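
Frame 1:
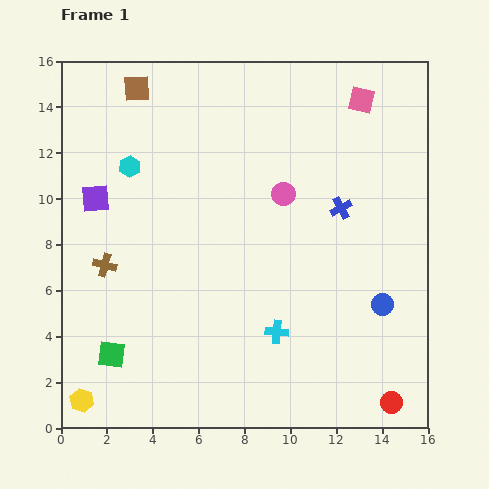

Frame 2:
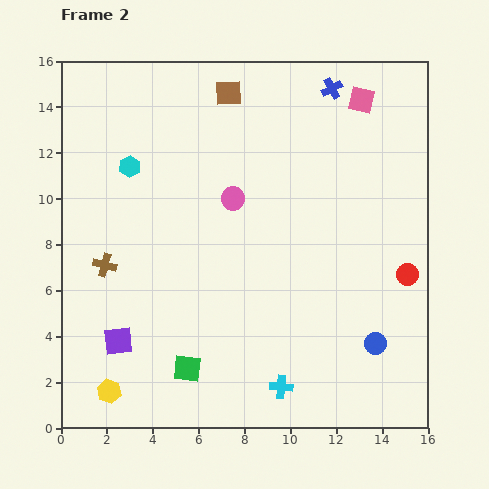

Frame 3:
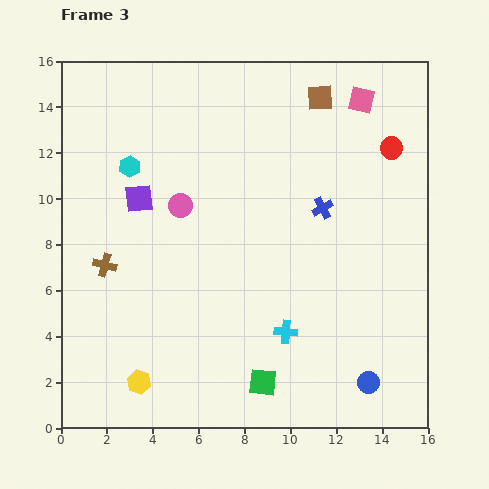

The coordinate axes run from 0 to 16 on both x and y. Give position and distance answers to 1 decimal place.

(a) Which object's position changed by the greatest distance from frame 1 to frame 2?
the purple square

(moved 6.3; next 5.6)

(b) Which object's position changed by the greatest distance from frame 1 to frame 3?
the red circle

(moved 11.1; next 8.0)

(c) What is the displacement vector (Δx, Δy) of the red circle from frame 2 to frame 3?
(-0.7, 5.5)

The red circle was at (15.1, 6.7) in frame 2 and (14.4, 12.2) in frame 3.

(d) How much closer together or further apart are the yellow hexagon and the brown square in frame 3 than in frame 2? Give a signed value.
+0.7

Distance in frame 2: 14.0. Distance in frame 3: 14.7.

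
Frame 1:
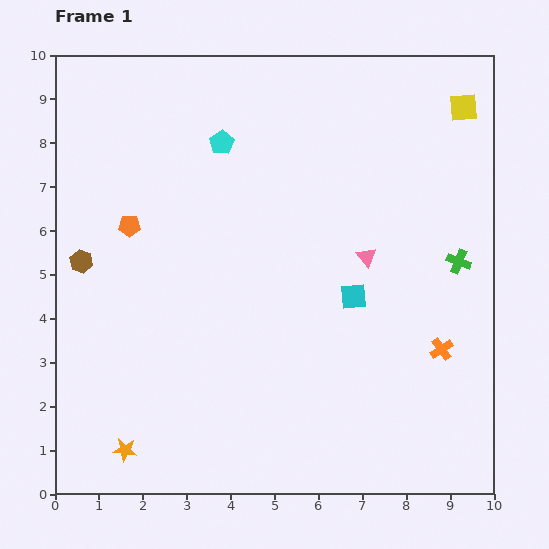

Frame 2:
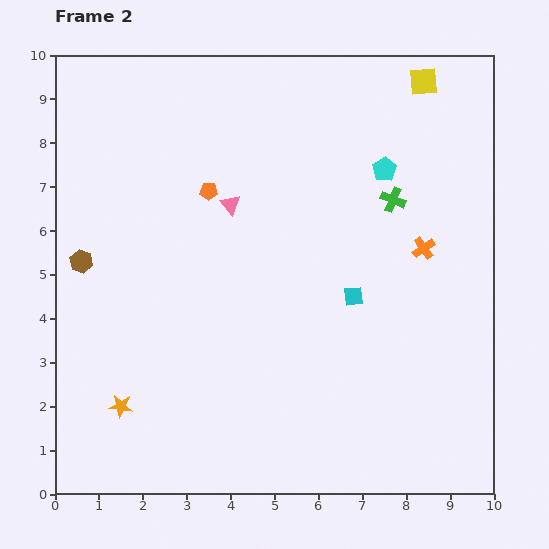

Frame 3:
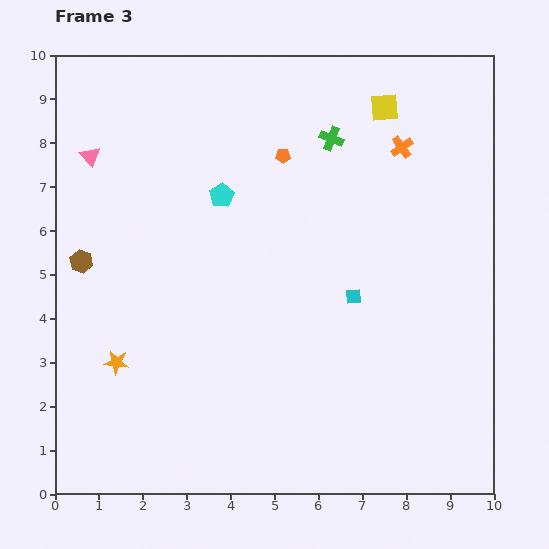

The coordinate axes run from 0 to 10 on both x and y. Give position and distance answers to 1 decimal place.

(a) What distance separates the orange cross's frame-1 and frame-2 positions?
2.3

The orange cross moved from (8.8, 3.3) to (8.4, 5.6), a distance of √(0.4² + 2.3²) ≈ 2.3.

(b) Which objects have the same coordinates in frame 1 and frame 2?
the cyan square, the brown hexagon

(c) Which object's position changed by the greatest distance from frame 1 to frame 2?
the cyan pentagon

(moved 3.7; next 3.3)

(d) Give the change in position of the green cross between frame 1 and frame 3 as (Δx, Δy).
(-2.9, 2.8)

The green cross was at (9.2, 5.3) in frame 1 and (6.3, 8.1) in frame 3.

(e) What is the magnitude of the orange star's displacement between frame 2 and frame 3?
1.0

The orange star moved from (1.5, 2.0) to (1.4, 3.0), a distance of √(0.1² + 1.0²) ≈ 1.0.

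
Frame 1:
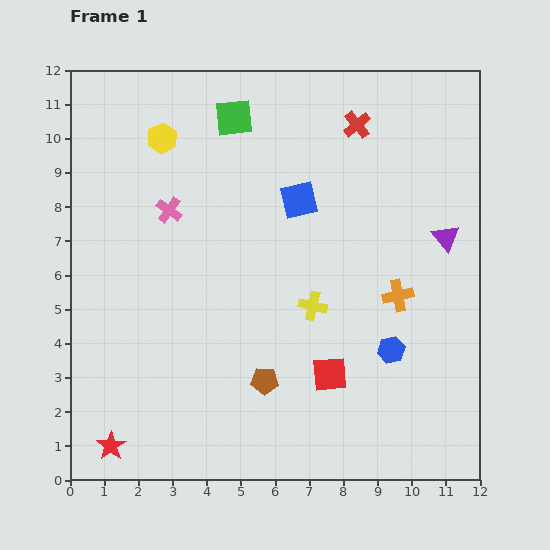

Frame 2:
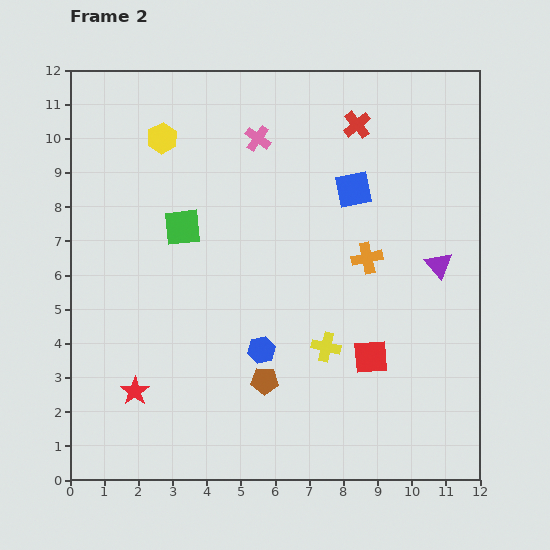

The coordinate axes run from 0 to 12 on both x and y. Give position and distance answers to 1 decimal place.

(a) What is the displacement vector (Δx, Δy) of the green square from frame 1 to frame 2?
(-1.5, -3.2)

The green square was at (4.8, 10.6) in frame 1 and (3.3, 7.4) in frame 2.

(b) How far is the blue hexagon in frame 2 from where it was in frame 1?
3.8

The blue hexagon moved from (9.4, 3.8) to (5.6, 3.8), a distance of √(3.8² + 0.0²) ≈ 3.8.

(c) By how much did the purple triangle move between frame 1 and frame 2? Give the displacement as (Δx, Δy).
(-0.2, -0.8)

The purple triangle was at (11.0, 7.1) in frame 1 and (10.8, 6.3) in frame 2.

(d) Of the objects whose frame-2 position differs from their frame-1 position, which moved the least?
the purple triangle

(moved 0.8)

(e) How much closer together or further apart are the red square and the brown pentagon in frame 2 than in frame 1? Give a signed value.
+1.3

Distance in frame 1: 1.9. Distance in frame 2: 3.2.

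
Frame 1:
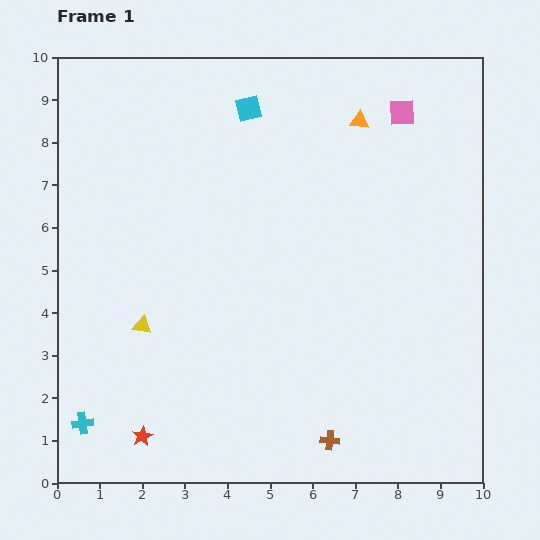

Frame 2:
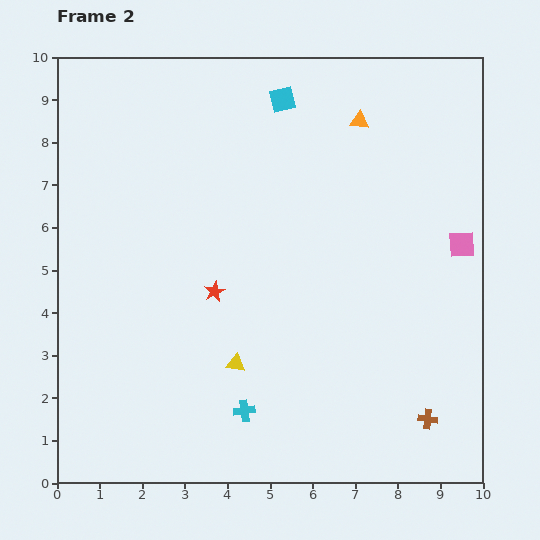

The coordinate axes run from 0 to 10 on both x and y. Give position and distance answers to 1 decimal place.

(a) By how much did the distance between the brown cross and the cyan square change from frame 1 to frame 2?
+0.2

Distance in frame 1: 8.0. Distance in frame 2: 8.2.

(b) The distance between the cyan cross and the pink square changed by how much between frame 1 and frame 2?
-4.1

Distance in frame 1: 10.5. Distance in frame 2: 6.4.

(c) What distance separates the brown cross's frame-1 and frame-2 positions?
2.4

The brown cross moved from (6.4, 1.0) to (8.7, 1.5), a distance of √(2.3² + 0.5²) ≈ 2.4.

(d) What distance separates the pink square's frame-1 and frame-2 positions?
3.4

The pink square moved from (8.1, 8.7) to (9.5, 5.6), a distance of √(1.4² + 3.1²) ≈ 3.4.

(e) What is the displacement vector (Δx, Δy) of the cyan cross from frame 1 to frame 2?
(3.8, 0.3)

The cyan cross was at (0.6, 1.4) in frame 1 and (4.4, 1.7) in frame 2.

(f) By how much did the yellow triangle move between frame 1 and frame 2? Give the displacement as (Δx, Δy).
(2.2, -0.9)

The yellow triangle was at (2.0, 3.7) in frame 1 and (4.2, 2.8) in frame 2.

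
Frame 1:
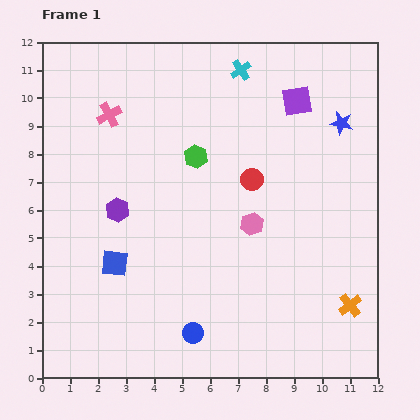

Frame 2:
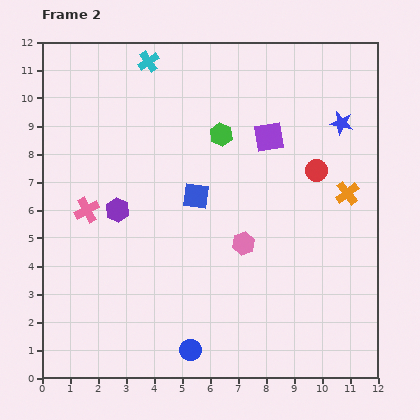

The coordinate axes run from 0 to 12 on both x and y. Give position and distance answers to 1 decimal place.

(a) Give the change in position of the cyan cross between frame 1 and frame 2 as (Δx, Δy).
(-3.3, 0.3)

The cyan cross was at (7.1, 11.0) in frame 1 and (3.8, 11.3) in frame 2.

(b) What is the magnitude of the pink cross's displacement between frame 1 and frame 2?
3.5

The pink cross moved from (2.4, 9.4) to (1.6, 6.0), a distance of √(0.8² + 3.4²) ≈ 3.5.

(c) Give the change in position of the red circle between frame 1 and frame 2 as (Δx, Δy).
(2.3, 0.3)

The red circle was at (7.5, 7.1) in frame 1 and (9.8, 7.4) in frame 2.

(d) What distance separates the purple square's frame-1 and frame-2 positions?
1.6

The purple square moved from (9.1, 9.9) to (8.1, 8.6), a distance of √(1.0² + 1.3²) ≈ 1.6.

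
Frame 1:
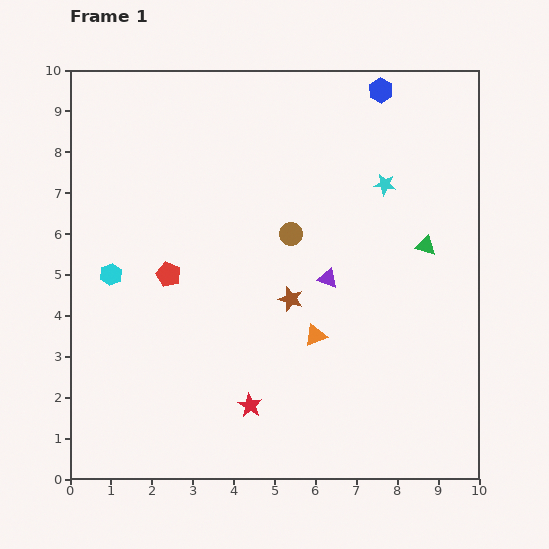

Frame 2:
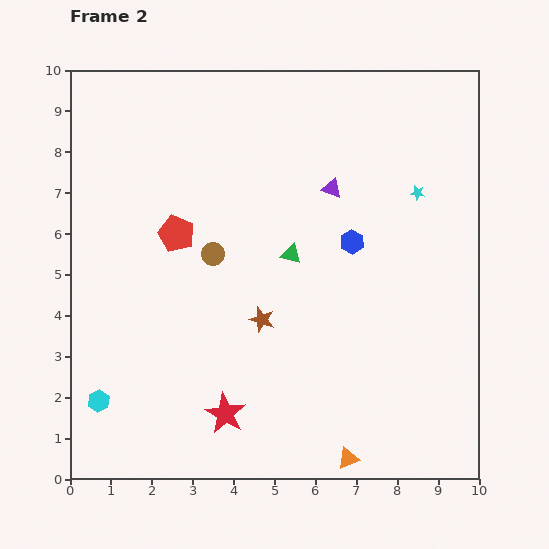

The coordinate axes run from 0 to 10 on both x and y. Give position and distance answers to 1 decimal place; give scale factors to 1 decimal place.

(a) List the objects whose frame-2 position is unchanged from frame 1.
none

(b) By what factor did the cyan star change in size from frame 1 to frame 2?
0.7×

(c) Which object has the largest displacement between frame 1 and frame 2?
the blue hexagon

(moved 3.8; next 3.3)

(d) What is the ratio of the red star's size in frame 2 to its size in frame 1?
1.7×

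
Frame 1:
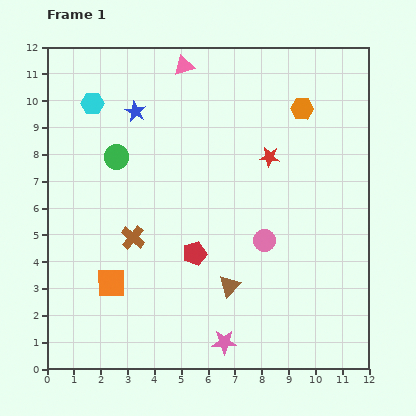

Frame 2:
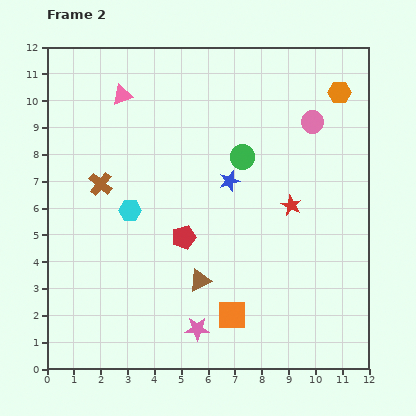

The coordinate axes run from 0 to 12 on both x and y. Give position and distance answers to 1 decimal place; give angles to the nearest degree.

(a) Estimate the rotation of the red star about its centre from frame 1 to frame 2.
20° clockwise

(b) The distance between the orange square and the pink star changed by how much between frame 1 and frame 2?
-3.3

Distance in frame 1: 4.7. Distance in frame 2: 1.4.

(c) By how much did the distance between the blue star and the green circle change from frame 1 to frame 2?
-0.8

Distance in frame 1: 1.8. Distance in frame 2: 1.0.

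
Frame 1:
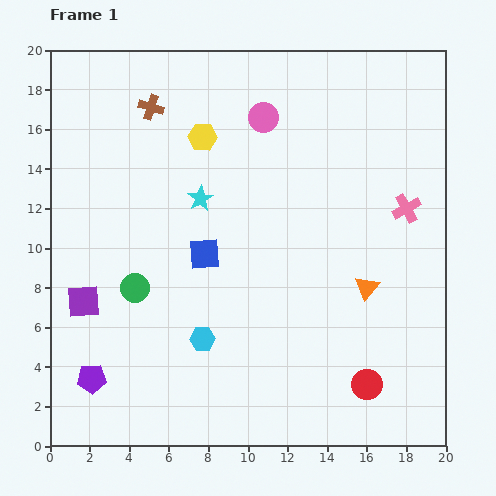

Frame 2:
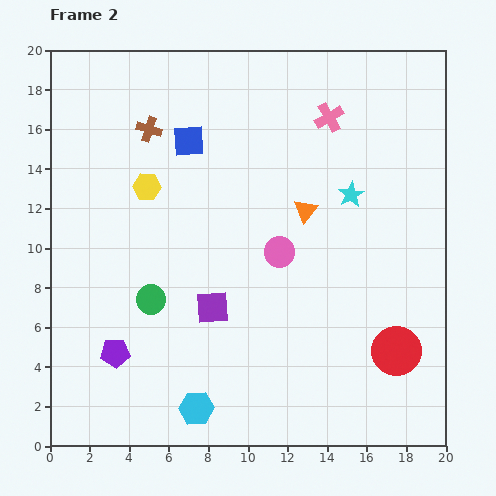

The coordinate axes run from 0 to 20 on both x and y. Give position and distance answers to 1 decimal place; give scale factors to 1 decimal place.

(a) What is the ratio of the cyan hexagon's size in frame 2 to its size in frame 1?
1.3×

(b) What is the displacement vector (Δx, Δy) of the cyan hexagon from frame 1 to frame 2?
(-0.3, -3.5)

The cyan hexagon was at (7.7, 5.4) in frame 1 and (7.4, 1.9) in frame 2.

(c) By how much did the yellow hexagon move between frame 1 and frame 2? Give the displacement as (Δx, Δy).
(-2.8, -2.5)

The yellow hexagon was at (7.7, 15.6) in frame 1 and (4.9, 13.1) in frame 2.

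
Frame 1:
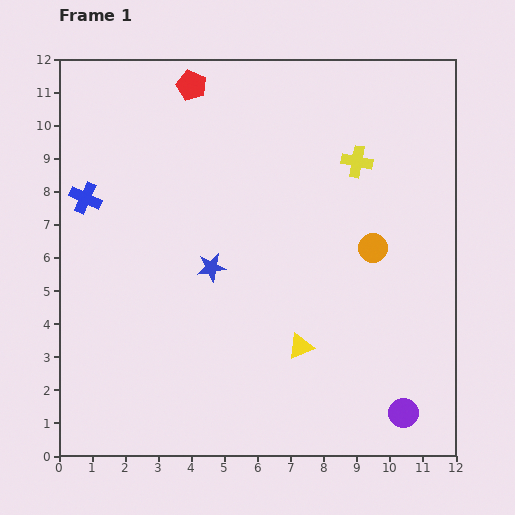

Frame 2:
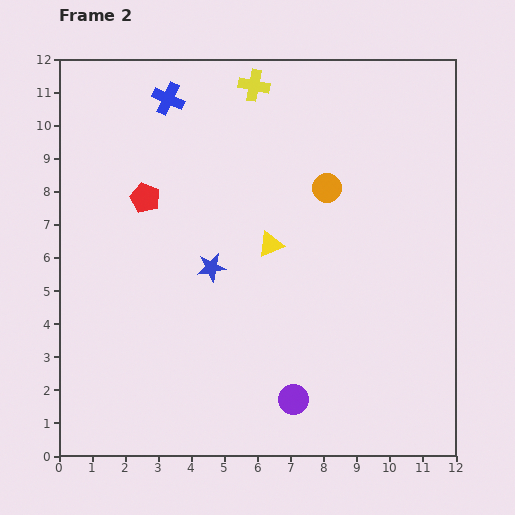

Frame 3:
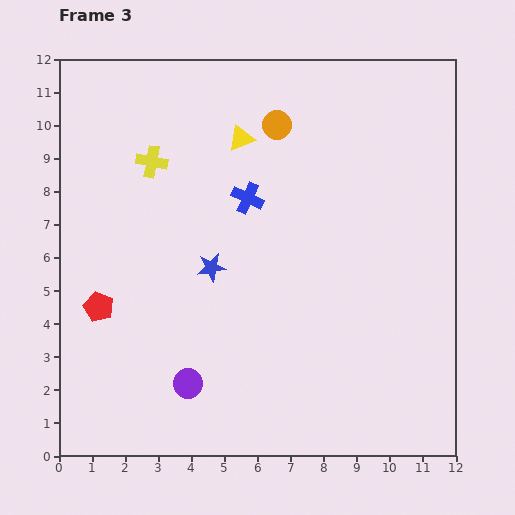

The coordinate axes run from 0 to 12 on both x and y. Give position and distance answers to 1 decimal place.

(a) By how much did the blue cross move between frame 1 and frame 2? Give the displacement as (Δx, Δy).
(2.5, 3.0)

The blue cross was at (0.8, 7.8) in frame 1 and (3.3, 10.8) in frame 2.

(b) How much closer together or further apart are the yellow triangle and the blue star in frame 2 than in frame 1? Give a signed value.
-1.7

Distance in frame 1: 3.6. Distance in frame 2: 1.9.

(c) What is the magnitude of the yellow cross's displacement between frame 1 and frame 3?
6.2

The yellow cross moved from (9.0, 8.9) to (2.8, 8.9), a distance of √(6.2² + 0.0²) ≈ 6.2.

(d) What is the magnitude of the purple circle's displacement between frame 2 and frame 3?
3.2

The purple circle moved from (7.1, 1.7) to (3.9, 2.2), a distance of √(3.2² + 0.5²) ≈ 3.2.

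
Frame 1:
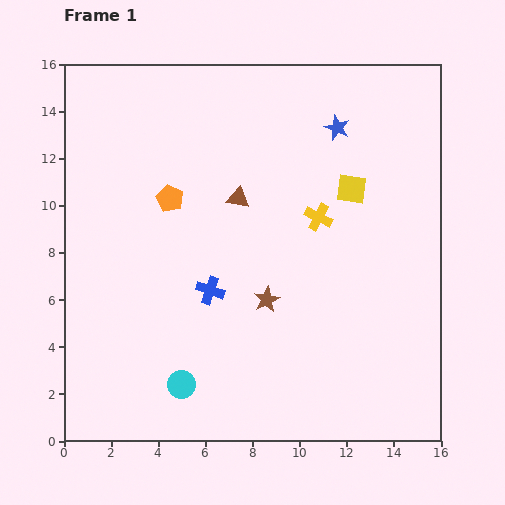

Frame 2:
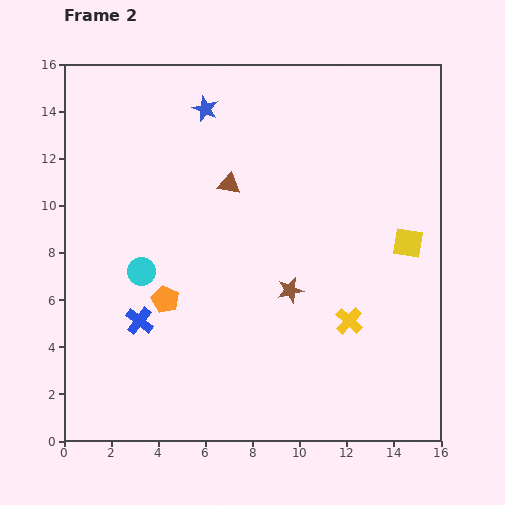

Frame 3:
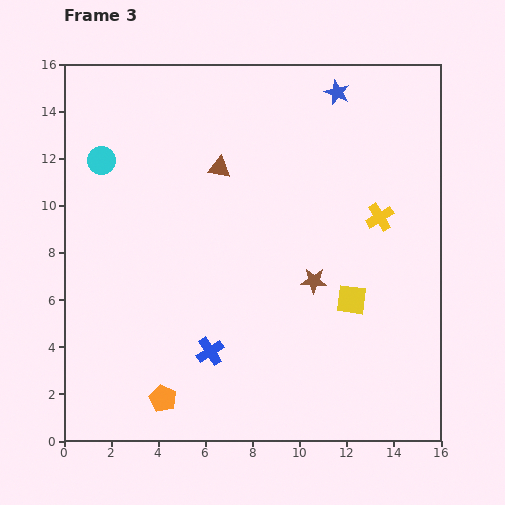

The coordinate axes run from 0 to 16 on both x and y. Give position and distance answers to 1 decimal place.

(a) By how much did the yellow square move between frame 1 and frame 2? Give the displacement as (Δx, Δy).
(2.4, -2.3)

The yellow square was at (12.2, 10.7) in frame 1 and (14.6, 8.4) in frame 2.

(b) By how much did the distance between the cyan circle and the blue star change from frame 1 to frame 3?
-2.3

Distance in frame 1: 12.7. Distance in frame 3: 10.4.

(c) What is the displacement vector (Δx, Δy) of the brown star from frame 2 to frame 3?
(1.0, 0.4)

The brown star was at (9.6, 6.4) in frame 2 and (10.6, 6.8) in frame 3.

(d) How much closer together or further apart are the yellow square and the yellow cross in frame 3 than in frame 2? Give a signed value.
-0.4

Distance in frame 2: 4.1. Distance in frame 3: 3.7.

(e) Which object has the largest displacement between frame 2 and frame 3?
the blue star

(moved 5.6; next 5.0)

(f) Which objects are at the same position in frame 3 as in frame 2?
none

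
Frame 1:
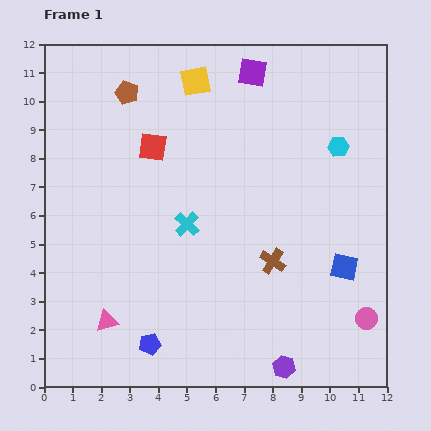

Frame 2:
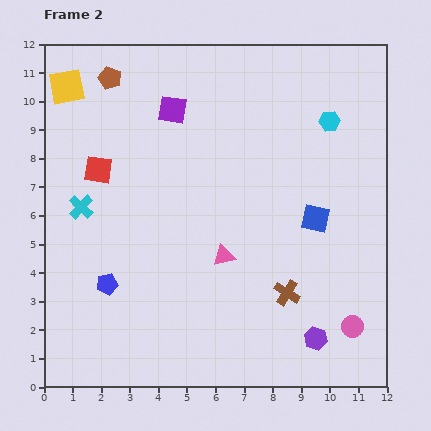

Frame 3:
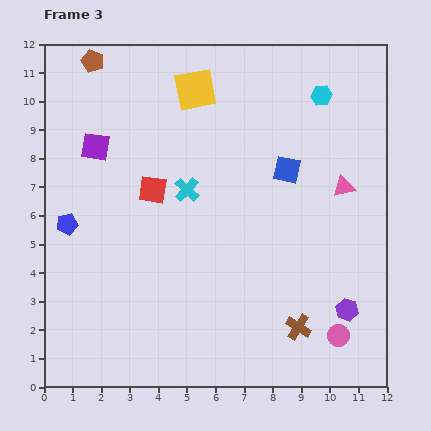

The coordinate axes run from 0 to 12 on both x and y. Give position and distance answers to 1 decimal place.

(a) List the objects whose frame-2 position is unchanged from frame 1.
none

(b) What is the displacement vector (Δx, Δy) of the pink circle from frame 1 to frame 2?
(-0.5, -0.3)

The pink circle was at (11.3, 2.4) in frame 1 and (10.8, 2.1) in frame 2.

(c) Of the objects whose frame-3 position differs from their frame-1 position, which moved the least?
the yellow square

(moved 0.3)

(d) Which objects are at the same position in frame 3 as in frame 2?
none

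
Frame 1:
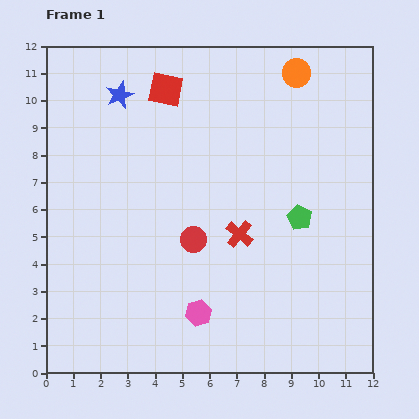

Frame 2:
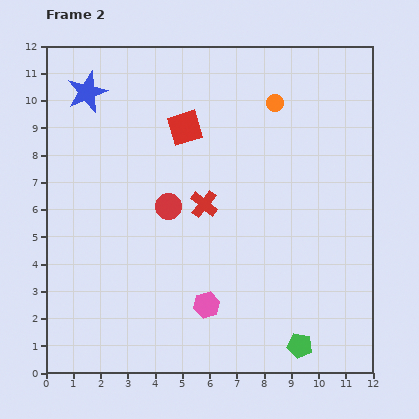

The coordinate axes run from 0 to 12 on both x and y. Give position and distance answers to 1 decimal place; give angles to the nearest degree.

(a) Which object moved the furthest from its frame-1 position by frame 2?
the green pentagon

(moved 4.7; next 1.7)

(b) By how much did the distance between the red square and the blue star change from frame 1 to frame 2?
+2.1

Distance in frame 1: 1.7. Distance in frame 2: 3.8.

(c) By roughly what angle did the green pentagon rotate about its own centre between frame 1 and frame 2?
18° counter-clockwise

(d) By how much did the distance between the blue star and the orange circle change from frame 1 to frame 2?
+0.4

Distance in frame 1: 6.5. Distance in frame 2: 6.9.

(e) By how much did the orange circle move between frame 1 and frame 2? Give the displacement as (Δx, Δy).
(-0.8, -1.1)

The orange circle was at (9.2, 11.0) in frame 1 and (8.4, 9.9) in frame 2.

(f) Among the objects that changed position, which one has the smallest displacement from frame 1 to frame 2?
the pink hexagon

(moved 0.4)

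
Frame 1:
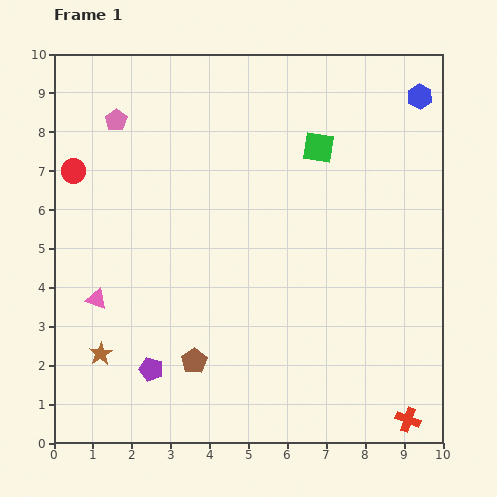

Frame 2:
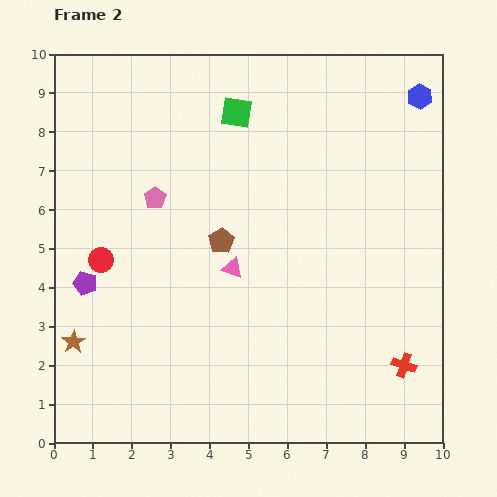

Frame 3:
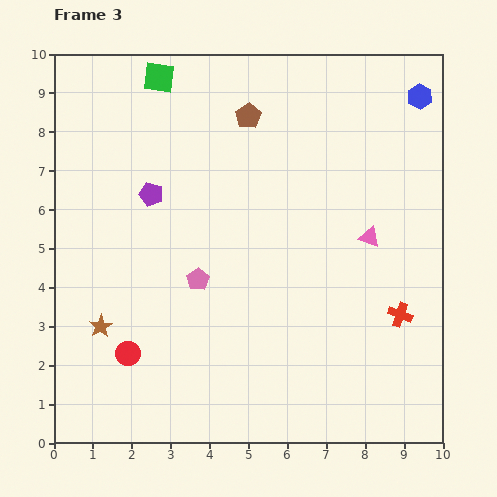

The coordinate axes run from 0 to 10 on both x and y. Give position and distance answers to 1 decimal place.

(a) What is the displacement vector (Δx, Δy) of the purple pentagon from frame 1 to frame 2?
(-1.7, 2.2)

The purple pentagon was at (2.5, 1.9) in frame 1 and (0.8, 4.1) in frame 2.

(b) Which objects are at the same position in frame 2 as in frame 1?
the blue hexagon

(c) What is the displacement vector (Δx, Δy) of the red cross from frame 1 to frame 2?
(-0.1, 1.4)

The red cross was at (9.1, 0.6) in frame 1 and (9.0, 2.0) in frame 2.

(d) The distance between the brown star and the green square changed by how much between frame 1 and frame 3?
-1.1

Distance in frame 1: 7.7. Distance in frame 3: 6.6.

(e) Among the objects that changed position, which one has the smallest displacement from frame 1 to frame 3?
the brown star

(moved 0.7)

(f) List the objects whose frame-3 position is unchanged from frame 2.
the blue hexagon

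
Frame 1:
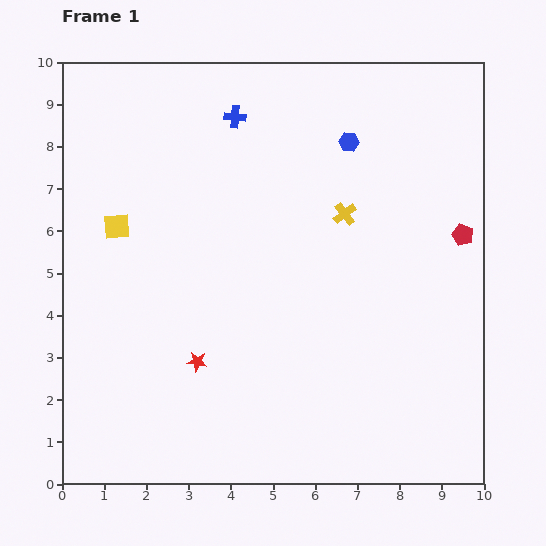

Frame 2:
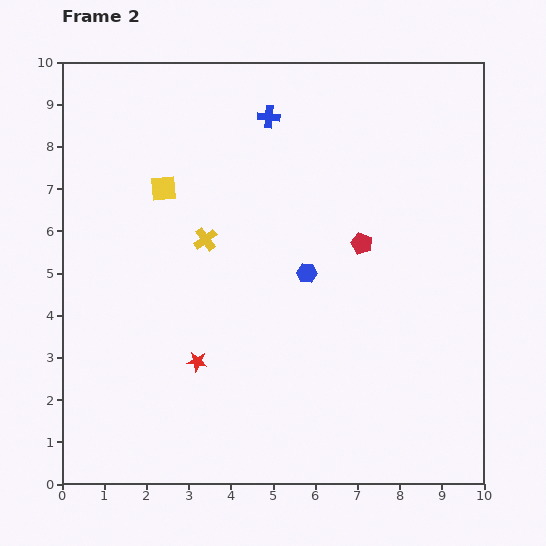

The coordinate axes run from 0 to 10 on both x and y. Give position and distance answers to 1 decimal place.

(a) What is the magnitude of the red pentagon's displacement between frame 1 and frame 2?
2.4

The red pentagon moved from (9.5, 5.9) to (7.1, 5.7), a distance of √(2.4² + 0.2²) ≈ 2.4.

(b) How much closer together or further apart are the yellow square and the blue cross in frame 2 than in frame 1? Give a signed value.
-0.8

Distance in frame 1: 3.8. Distance in frame 2: 3.0.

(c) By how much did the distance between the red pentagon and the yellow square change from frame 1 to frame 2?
-3.3

Distance in frame 1: 8.2. Distance in frame 2: 4.9.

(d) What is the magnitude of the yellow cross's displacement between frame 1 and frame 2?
3.4

The yellow cross moved from (6.7, 6.4) to (3.4, 5.8), a distance of √(3.3² + 0.6²) ≈ 3.4.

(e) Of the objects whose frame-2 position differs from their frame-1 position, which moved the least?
the blue cross

(moved 0.8)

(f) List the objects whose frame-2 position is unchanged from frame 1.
the red star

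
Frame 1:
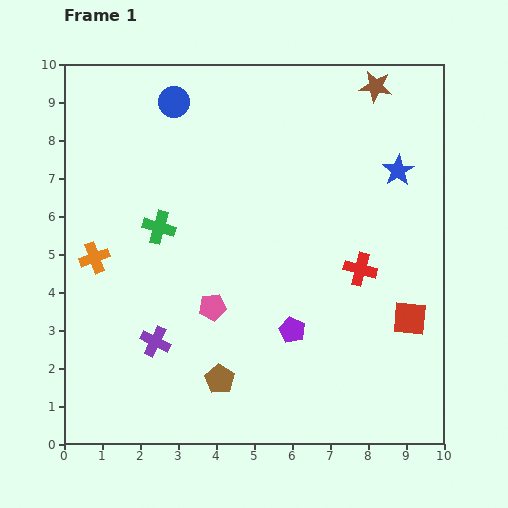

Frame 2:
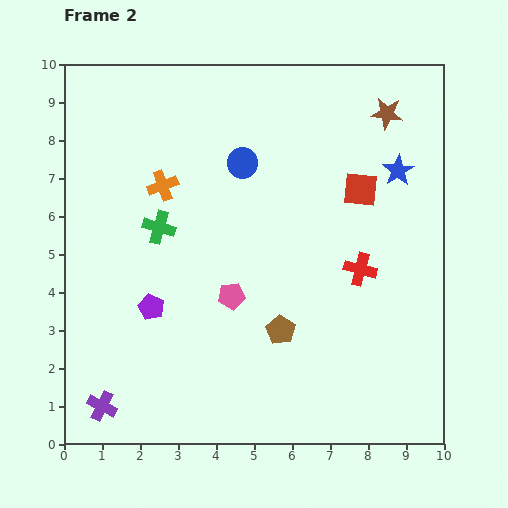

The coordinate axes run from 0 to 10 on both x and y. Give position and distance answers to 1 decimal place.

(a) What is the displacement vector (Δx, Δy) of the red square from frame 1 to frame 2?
(-1.3, 3.4)

The red square was at (9.1, 3.3) in frame 1 and (7.8, 6.7) in frame 2.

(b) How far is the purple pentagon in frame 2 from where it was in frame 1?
3.7

The purple pentagon moved from (6.0, 3.0) to (2.3, 3.6), a distance of √(3.7² + 0.6²) ≈ 3.7.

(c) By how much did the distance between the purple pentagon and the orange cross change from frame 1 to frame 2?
-2.3

Distance in frame 1: 5.5. Distance in frame 2: 3.2.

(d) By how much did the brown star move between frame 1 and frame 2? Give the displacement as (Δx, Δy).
(0.3, -0.7)

The brown star was at (8.2, 9.4) in frame 1 and (8.5, 8.7) in frame 2.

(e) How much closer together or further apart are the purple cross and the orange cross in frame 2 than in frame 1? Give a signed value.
+3.3

Distance in frame 1: 2.7. Distance in frame 2: 6.0.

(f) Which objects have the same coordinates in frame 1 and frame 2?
the green cross, the red cross, the blue star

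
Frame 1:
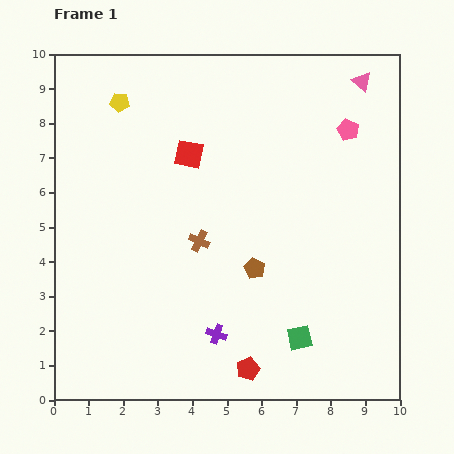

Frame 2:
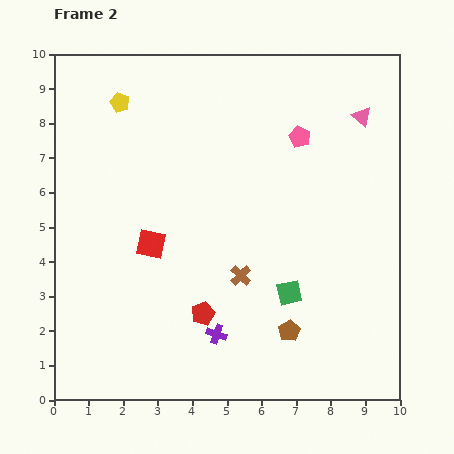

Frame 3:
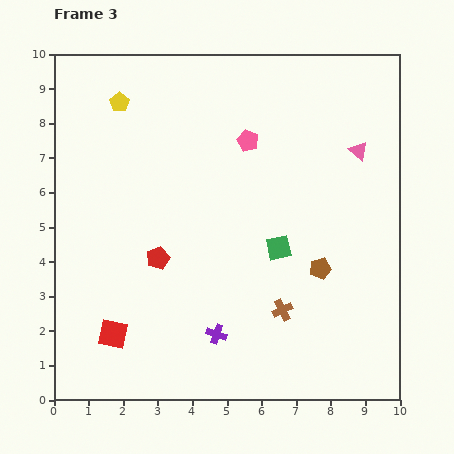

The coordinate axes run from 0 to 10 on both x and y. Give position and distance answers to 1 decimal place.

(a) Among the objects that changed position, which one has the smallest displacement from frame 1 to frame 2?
the pink triangle

(moved 1.0)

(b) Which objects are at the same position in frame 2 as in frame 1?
the purple cross, the yellow pentagon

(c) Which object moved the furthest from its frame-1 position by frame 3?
the red square

(moved 5.6; next 4.1)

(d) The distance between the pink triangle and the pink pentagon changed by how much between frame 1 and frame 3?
+1.7

Distance in frame 1: 1.5. Distance in frame 3: 3.2.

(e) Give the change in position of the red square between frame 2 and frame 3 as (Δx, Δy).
(-1.1, -2.6)

The red square was at (2.8, 4.5) in frame 2 and (1.7, 1.9) in frame 3.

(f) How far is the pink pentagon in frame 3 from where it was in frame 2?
1.5

The pink pentagon moved from (7.1, 7.6) to (5.6, 7.5), a distance of √(1.5² + 0.1²) ≈ 1.5.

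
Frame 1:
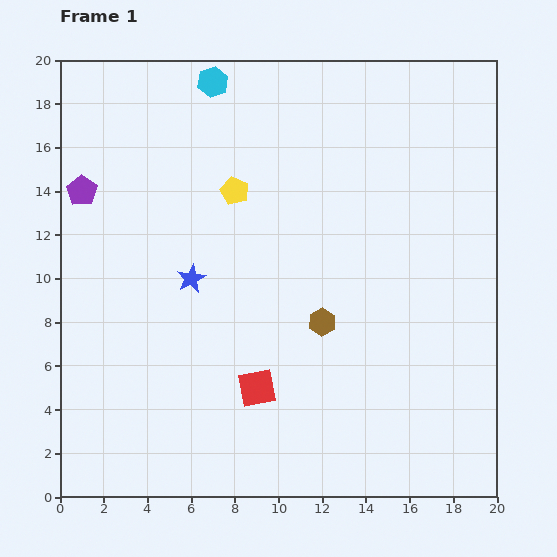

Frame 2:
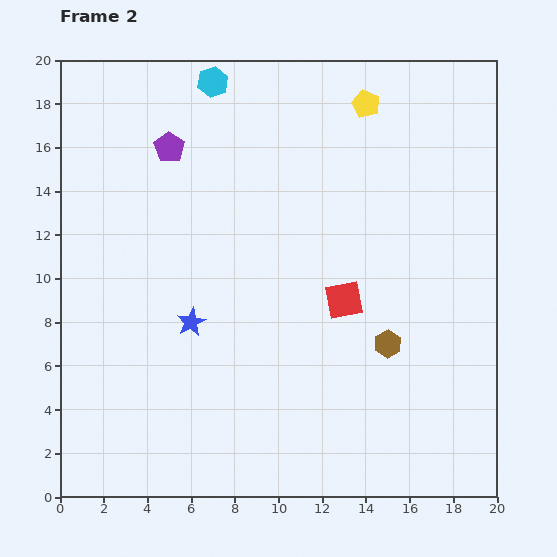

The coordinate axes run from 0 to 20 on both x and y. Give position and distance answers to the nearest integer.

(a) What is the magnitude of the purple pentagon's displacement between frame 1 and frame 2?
4

The purple pentagon moved from (1, 14) to (5, 16), a distance of √(4² + 2²) ≈ 4.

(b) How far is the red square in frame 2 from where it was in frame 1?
6

The red square moved from (9, 5) to (13, 9), a distance of √(4² + 4²) ≈ 6.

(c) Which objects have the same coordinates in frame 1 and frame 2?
the cyan hexagon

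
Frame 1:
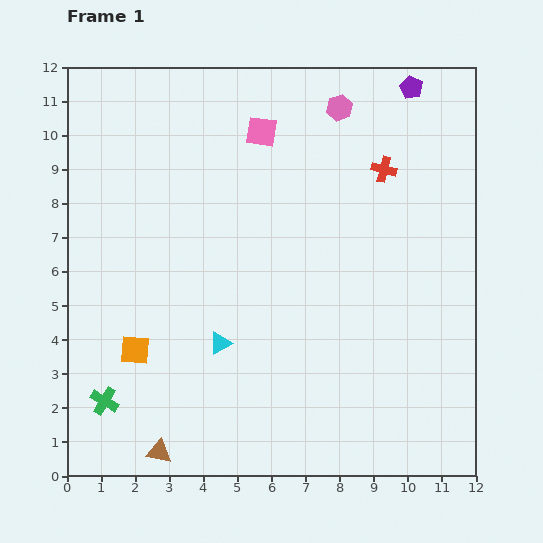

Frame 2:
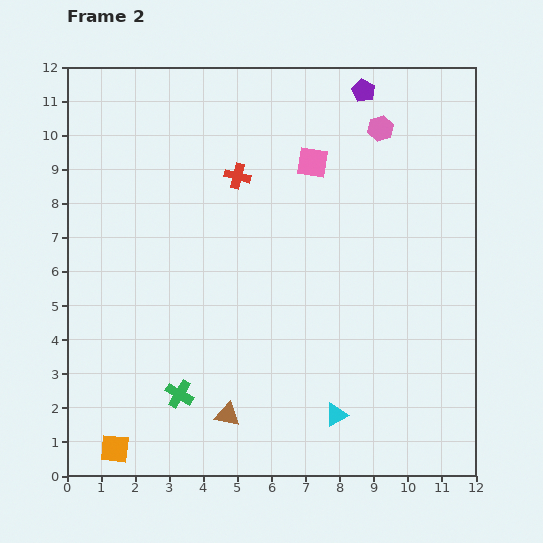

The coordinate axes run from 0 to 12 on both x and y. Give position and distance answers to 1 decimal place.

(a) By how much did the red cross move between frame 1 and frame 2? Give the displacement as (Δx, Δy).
(-4.3, -0.2)

The red cross was at (9.3, 9.0) in frame 1 and (5.0, 8.8) in frame 2.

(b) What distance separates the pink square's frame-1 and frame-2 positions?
1.7

The pink square moved from (5.7, 10.1) to (7.2, 9.2), a distance of √(1.5² + 0.9²) ≈ 1.7.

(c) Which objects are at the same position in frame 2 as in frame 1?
none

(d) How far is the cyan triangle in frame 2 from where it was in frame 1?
4.0

The cyan triangle moved from (4.5, 3.9) to (7.9, 1.8), a distance of √(3.4² + 2.1²) ≈ 4.0.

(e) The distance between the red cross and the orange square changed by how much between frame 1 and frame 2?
-0.2

Distance in frame 1: 9.0. Distance in frame 2: 8.8.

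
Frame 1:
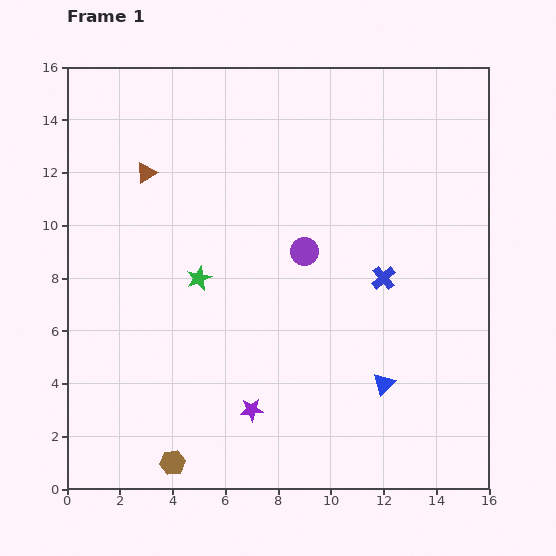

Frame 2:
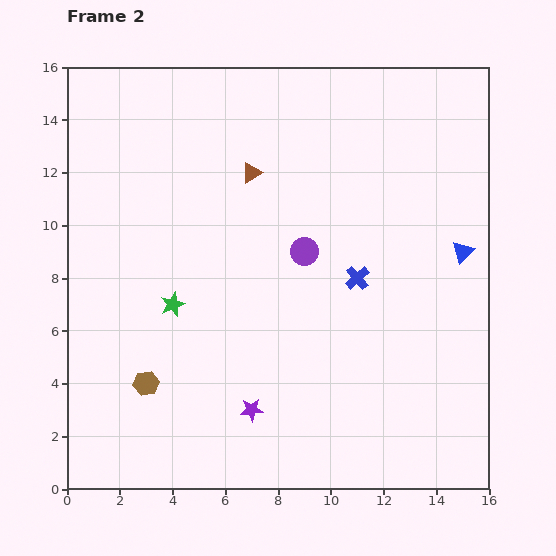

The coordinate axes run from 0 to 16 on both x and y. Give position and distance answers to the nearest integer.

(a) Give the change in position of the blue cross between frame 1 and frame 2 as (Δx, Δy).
(-1, 0)

The blue cross was at (12, 8) in frame 1 and (11, 8) in frame 2.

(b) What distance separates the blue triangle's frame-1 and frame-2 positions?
6

The blue triangle moved from (12, 4) to (15, 9), a distance of √(3² + 5²) ≈ 6.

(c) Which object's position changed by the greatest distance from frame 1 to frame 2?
the blue triangle

(moved 6; next 4)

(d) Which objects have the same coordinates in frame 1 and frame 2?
the purple circle, the purple star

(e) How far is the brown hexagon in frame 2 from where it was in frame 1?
3

The brown hexagon moved from (4, 1) to (3, 4), a distance of √(1² + 3²) ≈ 3.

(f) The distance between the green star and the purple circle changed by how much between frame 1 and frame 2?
+1

Distance in frame 1: 4. Distance in frame 2: 5.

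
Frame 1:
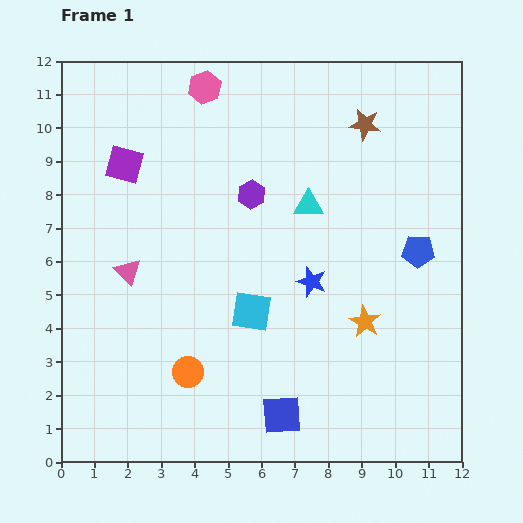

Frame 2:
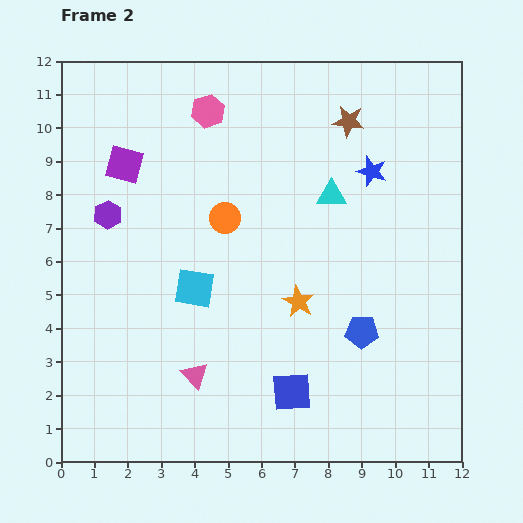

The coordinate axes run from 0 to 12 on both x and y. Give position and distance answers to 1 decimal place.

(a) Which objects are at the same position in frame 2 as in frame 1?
the purple square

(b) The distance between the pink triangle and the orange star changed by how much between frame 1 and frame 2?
-3.5

Distance in frame 1: 7.3. Distance in frame 2: 3.8.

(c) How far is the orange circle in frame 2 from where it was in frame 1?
4.7

The orange circle moved from (3.8, 2.7) to (4.9, 7.3), a distance of √(1.1² + 4.6²) ≈ 4.7.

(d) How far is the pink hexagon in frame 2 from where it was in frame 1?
0.7

The pink hexagon moved from (4.3, 11.2) to (4.4, 10.5), a distance of √(0.1² + 0.7²) ≈ 0.7.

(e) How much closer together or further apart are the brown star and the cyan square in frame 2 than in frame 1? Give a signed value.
+0.2

Distance in frame 1: 6.6. Distance in frame 2: 6.8.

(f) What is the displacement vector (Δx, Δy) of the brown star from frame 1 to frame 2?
(-0.5, 0.1)

The brown star was at (9.1, 10.1) in frame 1 and (8.6, 10.2) in frame 2.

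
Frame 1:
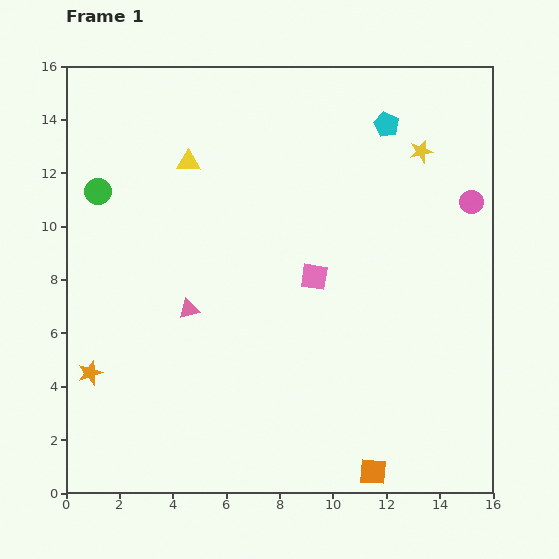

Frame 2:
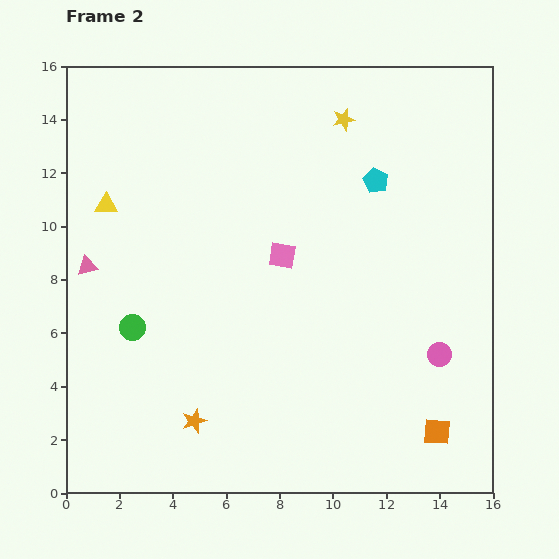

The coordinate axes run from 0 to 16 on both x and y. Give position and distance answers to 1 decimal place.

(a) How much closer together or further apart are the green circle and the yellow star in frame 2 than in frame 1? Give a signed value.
-1.1

Distance in frame 1: 12.2. Distance in frame 2: 11.1.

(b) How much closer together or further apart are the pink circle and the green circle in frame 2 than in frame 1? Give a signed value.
-2.5

Distance in frame 1: 14.0. Distance in frame 2: 11.5.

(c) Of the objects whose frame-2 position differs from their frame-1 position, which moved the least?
the pink square

(moved 1.4)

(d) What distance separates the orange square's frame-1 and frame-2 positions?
2.8

The orange square moved from (11.5, 0.8) to (13.9, 2.3), a distance of √(2.4² + 1.5²) ≈ 2.8.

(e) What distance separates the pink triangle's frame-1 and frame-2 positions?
4.1

The pink triangle moved from (4.6, 6.9) to (0.8, 8.5), a distance of √(3.8² + 1.6²) ≈ 4.1.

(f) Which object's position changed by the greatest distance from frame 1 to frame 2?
the pink circle

(moved 5.8; next 5.3)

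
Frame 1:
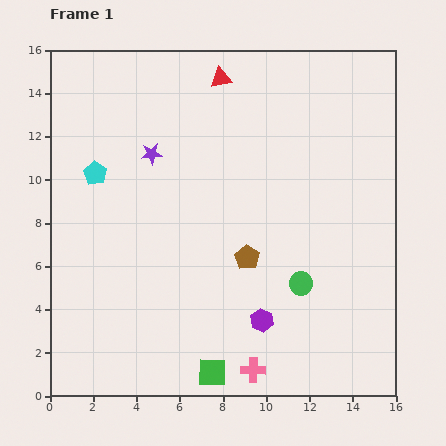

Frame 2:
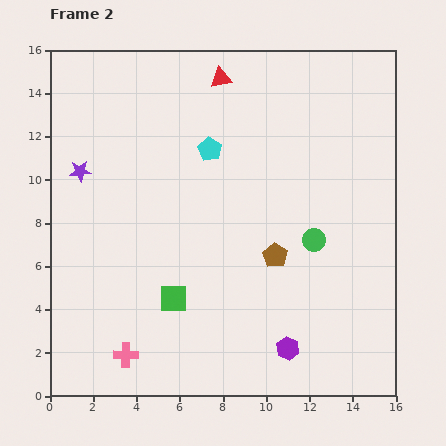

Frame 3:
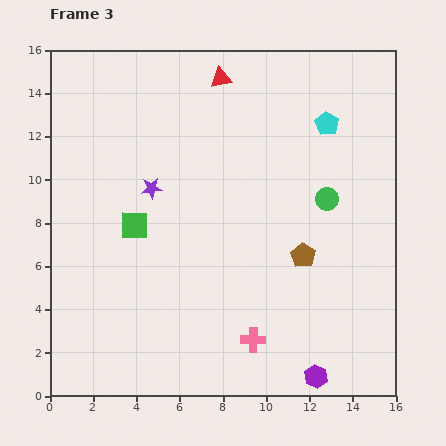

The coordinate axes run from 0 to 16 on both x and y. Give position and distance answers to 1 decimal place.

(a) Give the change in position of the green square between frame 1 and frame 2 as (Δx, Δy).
(-1.8, 3.4)

The green square was at (7.5, 1.1) in frame 1 and (5.7, 4.5) in frame 2.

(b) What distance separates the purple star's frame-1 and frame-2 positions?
3.4

The purple star moved from (4.7, 11.2) to (1.4, 10.4), a distance of √(3.3² + 0.8²) ≈ 3.4.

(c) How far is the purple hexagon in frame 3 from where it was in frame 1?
3.6

The purple hexagon moved from (9.8, 3.5) to (12.3, 0.9), a distance of √(2.5² + 2.6²) ≈ 3.6.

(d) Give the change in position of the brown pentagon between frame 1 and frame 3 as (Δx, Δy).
(2.6, 0.1)

The brown pentagon was at (9.1, 6.4) in frame 1 and (11.7, 6.5) in frame 3.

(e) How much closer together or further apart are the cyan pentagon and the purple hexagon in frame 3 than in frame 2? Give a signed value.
+1.8

Distance in frame 2: 9.9. Distance in frame 3: 11.7.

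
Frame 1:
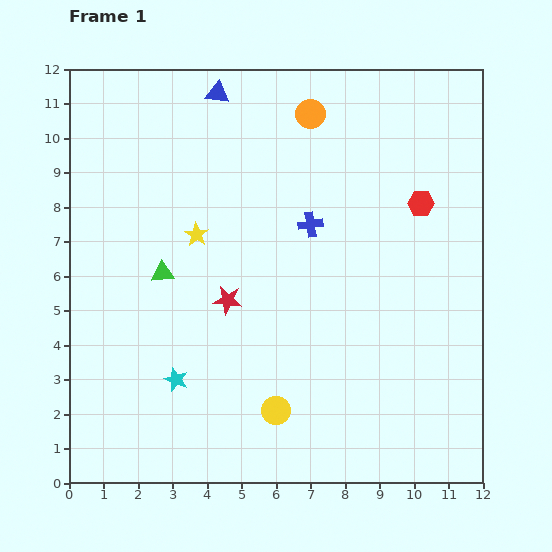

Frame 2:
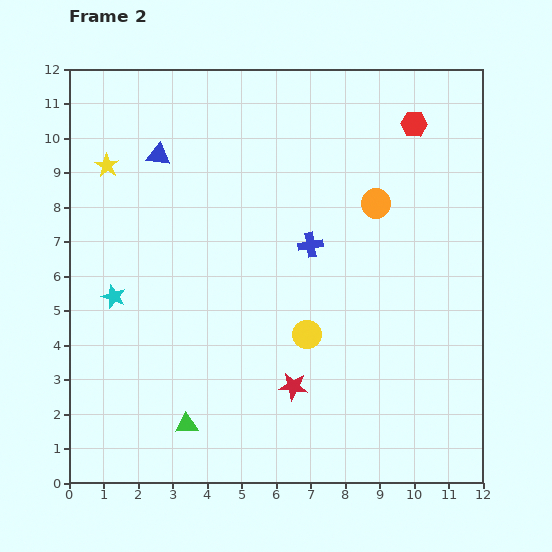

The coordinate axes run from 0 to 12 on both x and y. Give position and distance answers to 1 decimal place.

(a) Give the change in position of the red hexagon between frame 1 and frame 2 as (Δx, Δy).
(-0.2, 2.3)

The red hexagon was at (10.2, 8.1) in frame 1 and (10.0, 10.4) in frame 2.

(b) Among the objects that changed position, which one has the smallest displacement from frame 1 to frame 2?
the blue cross

(moved 0.6)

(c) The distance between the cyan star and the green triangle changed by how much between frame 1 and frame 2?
+1.2

Distance in frame 1: 3.1. Distance in frame 2: 4.3.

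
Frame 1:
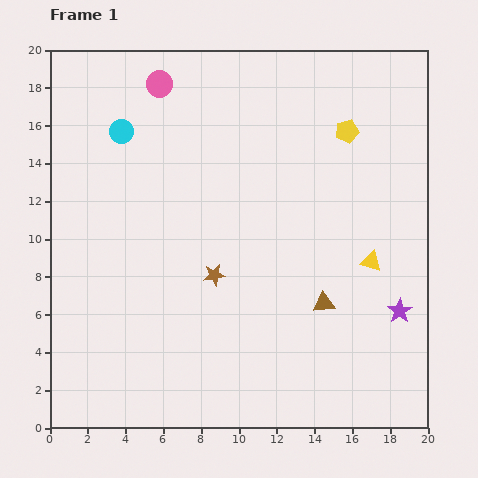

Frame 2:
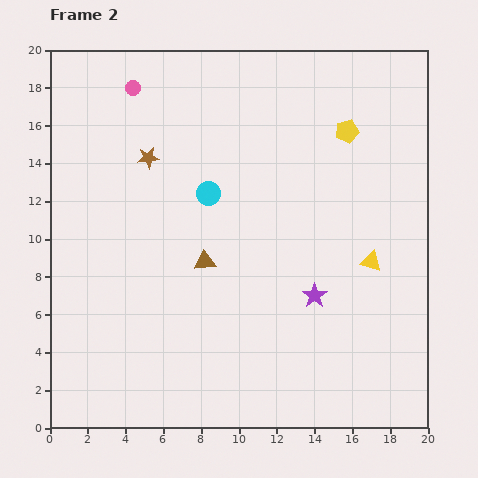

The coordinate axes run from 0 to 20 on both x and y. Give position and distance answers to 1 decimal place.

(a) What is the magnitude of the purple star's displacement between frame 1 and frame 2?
4.6

The purple star moved from (18.5, 6.2) to (14.0, 7.0), a distance of √(4.5² + 0.8²) ≈ 4.6.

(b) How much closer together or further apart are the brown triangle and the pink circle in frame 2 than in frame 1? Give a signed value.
-4.5

Distance in frame 1: 14.5. Distance in frame 2: 10.0.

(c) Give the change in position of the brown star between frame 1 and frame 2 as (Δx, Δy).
(-3.5, 6.2)

The brown star was at (8.7, 8.1) in frame 1 and (5.2, 14.3) in frame 2.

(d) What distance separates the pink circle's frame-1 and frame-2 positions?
1.4

The pink circle moved from (5.8, 18.2) to (4.4, 18.0), a distance of √(1.4² + 0.2²) ≈ 1.4.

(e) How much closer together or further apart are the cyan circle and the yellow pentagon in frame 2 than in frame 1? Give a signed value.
-3.9

Distance in frame 1: 11.9. Distance in frame 2: 8.0.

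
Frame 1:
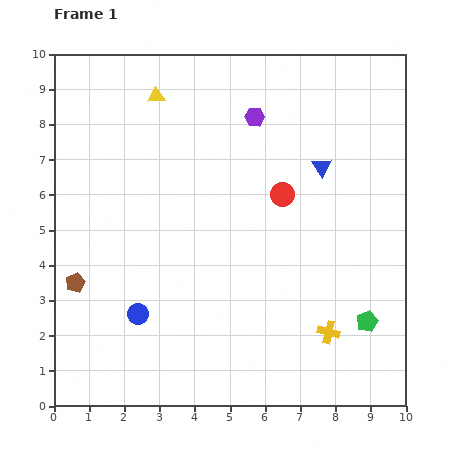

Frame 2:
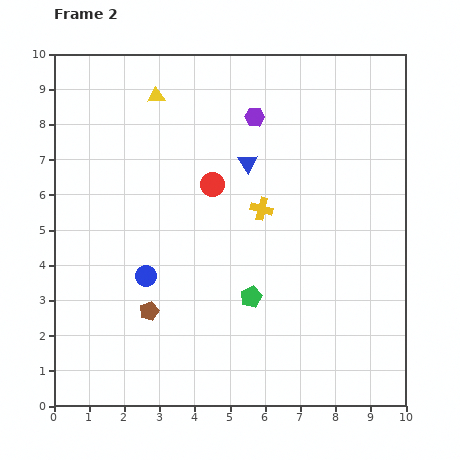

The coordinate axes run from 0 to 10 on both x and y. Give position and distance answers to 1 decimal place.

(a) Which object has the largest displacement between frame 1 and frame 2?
the yellow cross

(moved 4.0; next 3.4)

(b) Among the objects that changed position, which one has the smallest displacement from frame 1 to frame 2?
the blue circle

(moved 1.1)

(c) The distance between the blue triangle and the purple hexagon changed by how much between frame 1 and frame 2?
-1.1

Distance in frame 1: 2.4. Distance in frame 2: 1.3.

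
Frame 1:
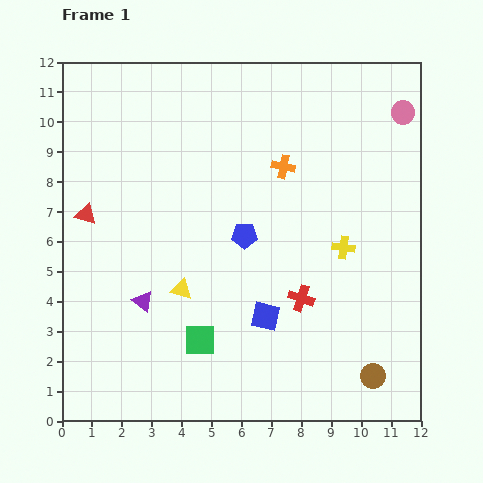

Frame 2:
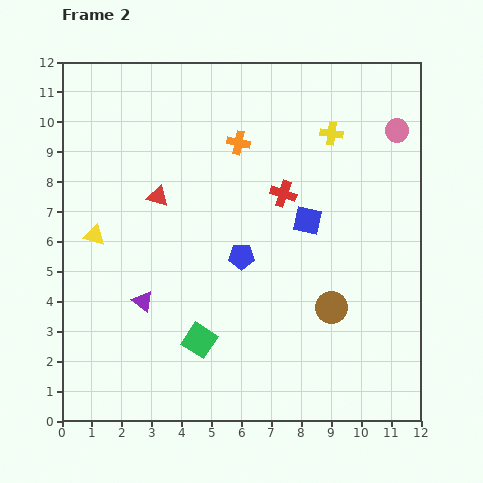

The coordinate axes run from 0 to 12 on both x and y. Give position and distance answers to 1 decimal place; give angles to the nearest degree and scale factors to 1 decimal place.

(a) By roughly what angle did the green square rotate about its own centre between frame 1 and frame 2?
33° clockwise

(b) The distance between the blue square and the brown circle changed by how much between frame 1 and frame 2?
-1.1

Distance in frame 1: 4.1. Distance in frame 2: 3.0.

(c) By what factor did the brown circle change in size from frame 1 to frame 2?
1.3×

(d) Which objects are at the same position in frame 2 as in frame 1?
the green square, the purple triangle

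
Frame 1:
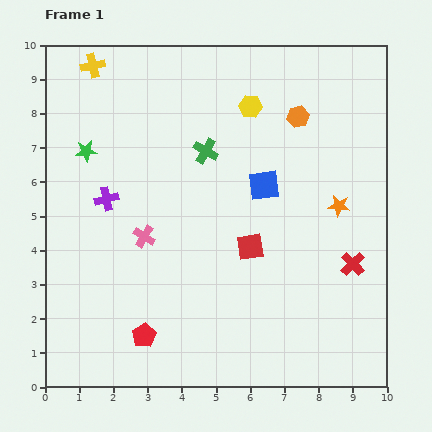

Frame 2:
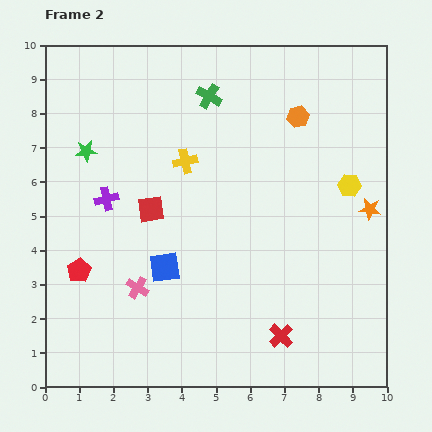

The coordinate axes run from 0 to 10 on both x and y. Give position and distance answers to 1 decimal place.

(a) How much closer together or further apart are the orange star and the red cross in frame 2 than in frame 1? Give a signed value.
+2.8

Distance in frame 1: 1.7. Distance in frame 2: 4.5.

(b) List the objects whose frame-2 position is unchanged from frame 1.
the orange hexagon, the green star, the purple cross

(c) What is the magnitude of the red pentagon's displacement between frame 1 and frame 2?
2.7

The red pentagon moved from (2.9, 1.5) to (1.0, 3.4), a distance of √(1.9² + 1.9²) ≈ 2.7.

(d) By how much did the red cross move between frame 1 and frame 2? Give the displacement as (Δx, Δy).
(-2.1, -2.1)

The red cross was at (9.0, 3.6) in frame 1 and (6.9, 1.5) in frame 2.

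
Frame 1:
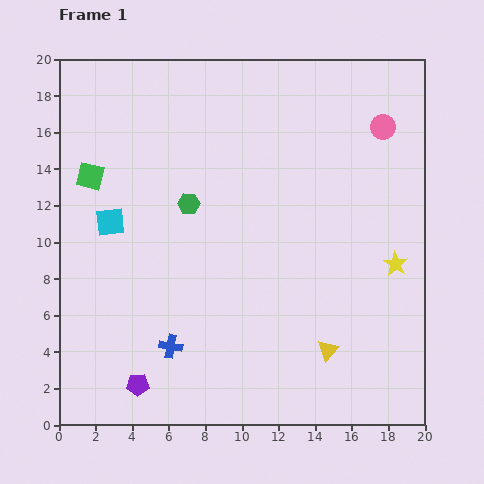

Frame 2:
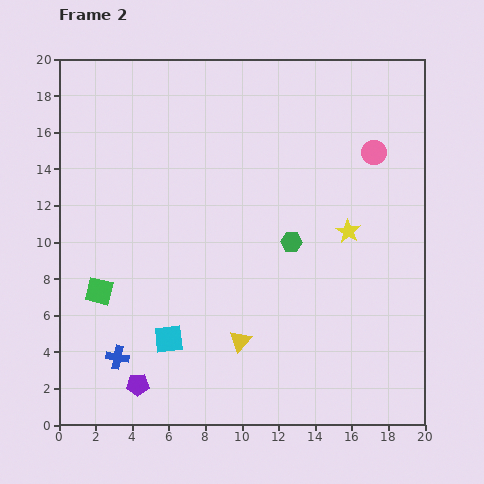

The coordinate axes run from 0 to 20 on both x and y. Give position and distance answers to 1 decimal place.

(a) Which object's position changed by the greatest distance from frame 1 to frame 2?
the cyan square

(moved 7.2; next 6.3)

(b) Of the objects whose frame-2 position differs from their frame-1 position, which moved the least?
the pink circle

(moved 1.5)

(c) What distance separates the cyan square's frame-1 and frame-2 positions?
7.2

The cyan square moved from (2.8, 11.1) to (6.0, 4.7), a distance of √(3.2² + 6.4²) ≈ 7.2.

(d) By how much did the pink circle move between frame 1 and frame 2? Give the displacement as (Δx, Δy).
(-0.5, -1.4)

The pink circle was at (17.7, 16.3) in frame 1 and (17.2, 14.9) in frame 2.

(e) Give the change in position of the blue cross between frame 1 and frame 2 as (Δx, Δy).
(-2.9, -0.6)

The blue cross was at (6.1, 4.3) in frame 1 and (3.2, 3.7) in frame 2.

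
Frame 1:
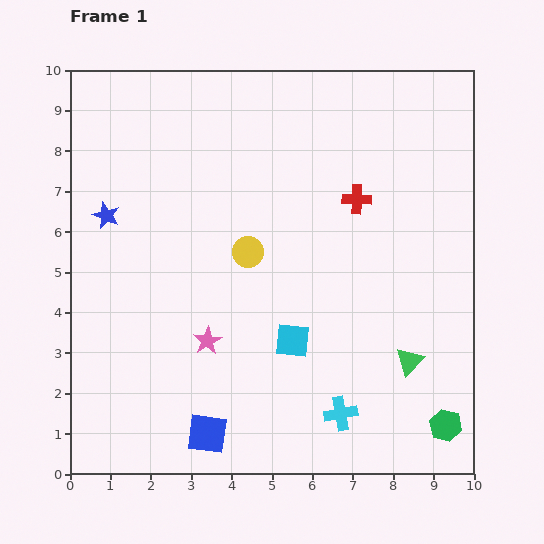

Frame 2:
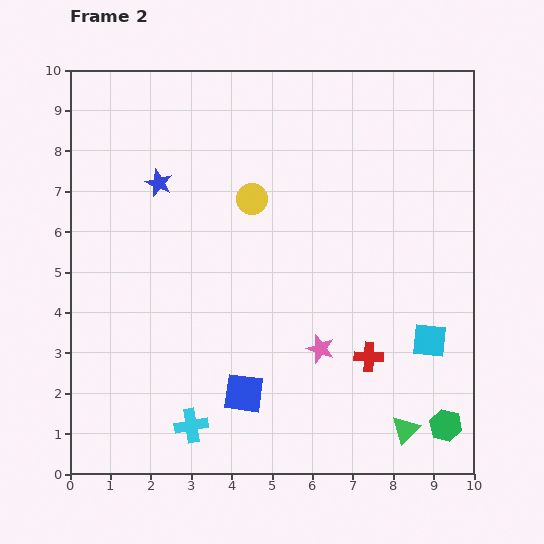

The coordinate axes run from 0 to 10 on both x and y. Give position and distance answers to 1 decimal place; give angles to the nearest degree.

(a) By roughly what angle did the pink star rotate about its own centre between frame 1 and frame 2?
24° counter-clockwise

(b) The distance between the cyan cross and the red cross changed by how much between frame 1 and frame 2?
-0.6

Distance in frame 1: 5.3. Distance in frame 2: 4.7.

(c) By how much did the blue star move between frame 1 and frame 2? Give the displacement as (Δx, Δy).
(1.3, 0.8)

The blue star was at (0.9, 6.4) in frame 1 and (2.2, 7.2) in frame 2.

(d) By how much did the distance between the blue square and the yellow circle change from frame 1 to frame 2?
+0.2

Distance in frame 1: 4.6. Distance in frame 2: 4.8.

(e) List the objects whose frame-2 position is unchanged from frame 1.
the green hexagon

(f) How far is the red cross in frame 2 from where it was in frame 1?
3.9

The red cross moved from (7.1, 6.8) to (7.4, 2.9), a distance of √(0.3² + 3.9²) ≈ 3.9.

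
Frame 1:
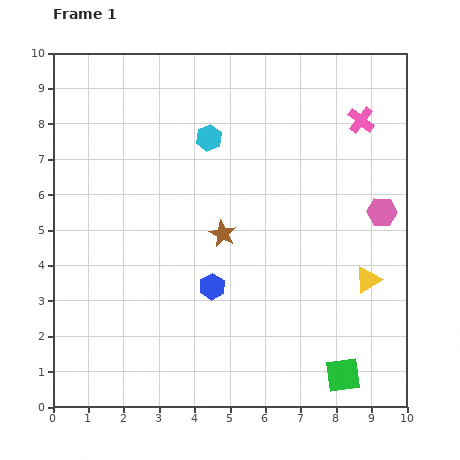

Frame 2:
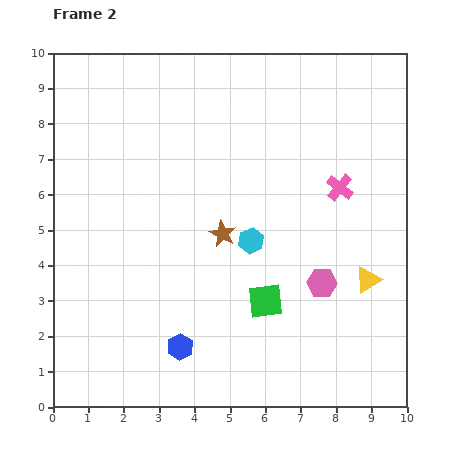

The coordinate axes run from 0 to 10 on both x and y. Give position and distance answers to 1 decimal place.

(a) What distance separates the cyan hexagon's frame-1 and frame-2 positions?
3.1

The cyan hexagon moved from (4.4, 7.6) to (5.6, 4.7), a distance of √(1.2² + 2.9²) ≈ 3.1.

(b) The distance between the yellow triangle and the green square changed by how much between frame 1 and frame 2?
+0.2

Distance in frame 1: 2.8. Distance in frame 2: 3.0.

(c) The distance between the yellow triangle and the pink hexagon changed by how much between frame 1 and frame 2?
-0.6

Distance in frame 1: 1.9. Distance in frame 2: 1.3.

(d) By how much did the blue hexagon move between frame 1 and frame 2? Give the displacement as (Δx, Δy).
(-0.9, -1.7)

The blue hexagon was at (4.5, 3.4) in frame 1 and (3.6, 1.7) in frame 2.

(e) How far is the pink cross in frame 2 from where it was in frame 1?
2.0

The pink cross moved from (8.7, 8.1) to (8.1, 6.2), a distance of √(0.6² + 1.9²) ≈ 2.0.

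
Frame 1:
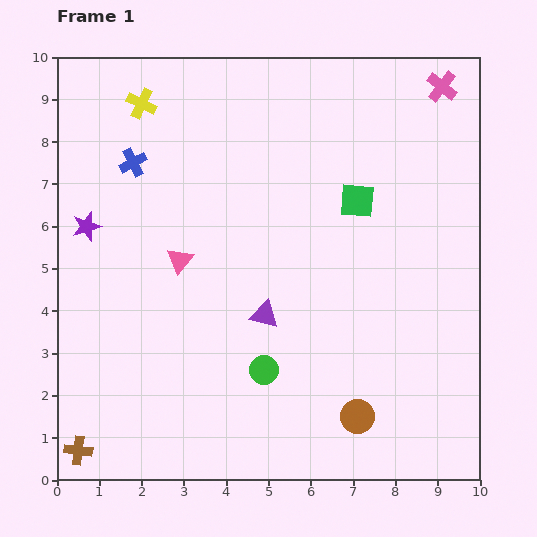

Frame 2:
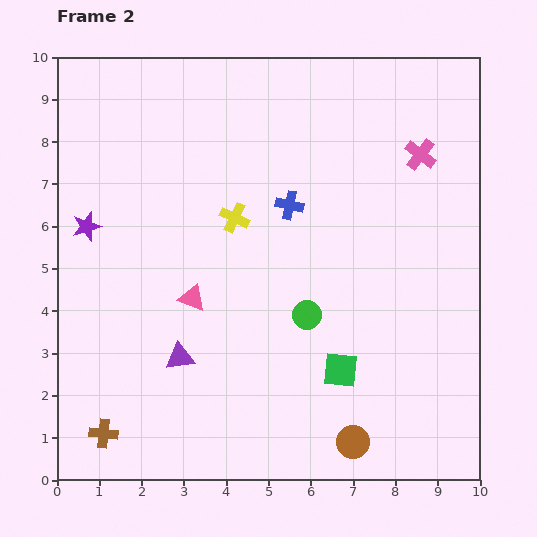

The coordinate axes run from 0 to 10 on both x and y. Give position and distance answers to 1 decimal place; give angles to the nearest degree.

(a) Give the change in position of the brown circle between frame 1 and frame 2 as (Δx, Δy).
(-0.1, -0.6)

The brown circle was at (7.1, 1.5) in frame 1 and (7.0, 0.9) in frame 2.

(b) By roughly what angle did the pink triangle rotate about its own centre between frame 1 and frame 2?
48° counter-clockwise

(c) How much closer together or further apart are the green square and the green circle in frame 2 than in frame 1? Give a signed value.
-3.1

Distance in frame 1: 4.6. Distance in frame 2: 1.5.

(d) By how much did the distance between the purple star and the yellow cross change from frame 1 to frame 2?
+0.3

Distance in frame 1: 3.2. Distance in frame 2: 3.5.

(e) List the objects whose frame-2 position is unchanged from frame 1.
the purple star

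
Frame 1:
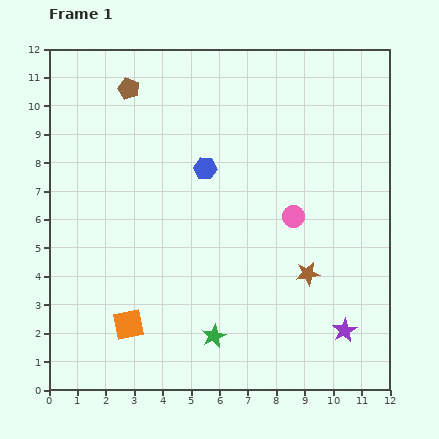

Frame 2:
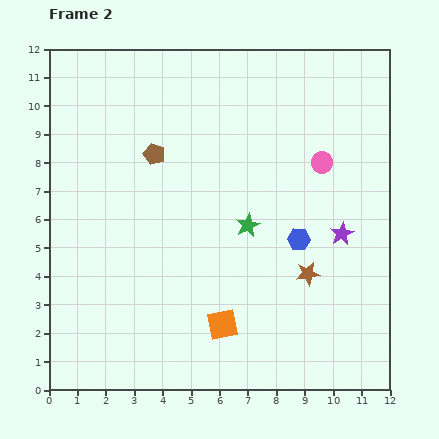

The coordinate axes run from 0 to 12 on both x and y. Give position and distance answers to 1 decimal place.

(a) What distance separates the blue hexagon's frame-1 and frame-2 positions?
4.1

The blue hexagon moved from (5.5, 7.8) to (8.8, 5.3), a distance of √(3.3² + 2.5²) ≈ 4.1.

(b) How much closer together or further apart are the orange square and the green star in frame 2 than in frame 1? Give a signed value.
+0.6

Distance in frame 1: 3.0. Distance in frame 2: 3.6.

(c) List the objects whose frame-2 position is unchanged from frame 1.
the brown star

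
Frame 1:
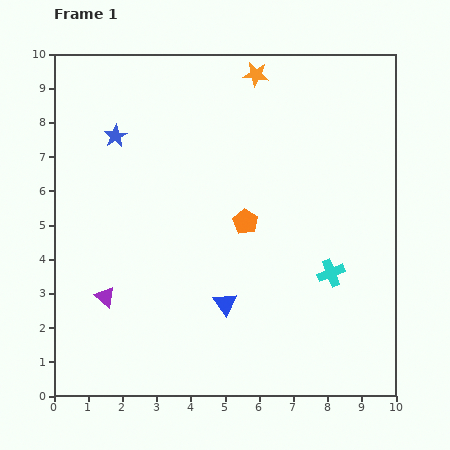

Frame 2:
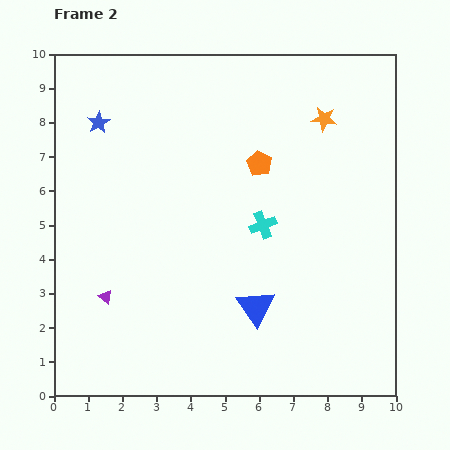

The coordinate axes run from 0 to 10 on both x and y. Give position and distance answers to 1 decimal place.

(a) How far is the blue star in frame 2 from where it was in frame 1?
0.6

The blue star moved from (1.8, 7.6) to (1.3, 8.0), a distance of √(0.5² + 0.4²) ≈ 0.6.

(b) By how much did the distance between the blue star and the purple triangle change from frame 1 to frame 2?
+0.4

Distance in frame 1: 4.7. Distance in frame 2: 5.1.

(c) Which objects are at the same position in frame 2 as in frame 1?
the purple triangle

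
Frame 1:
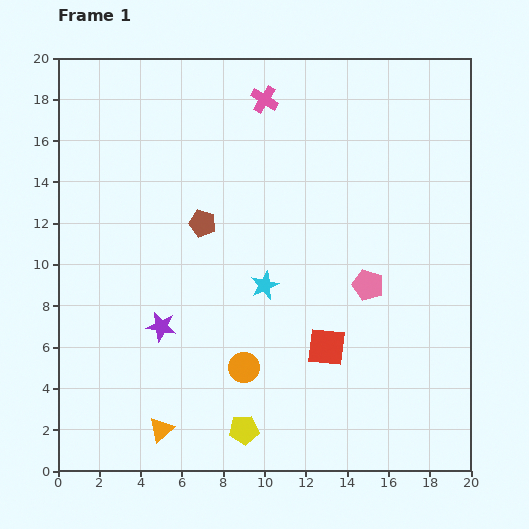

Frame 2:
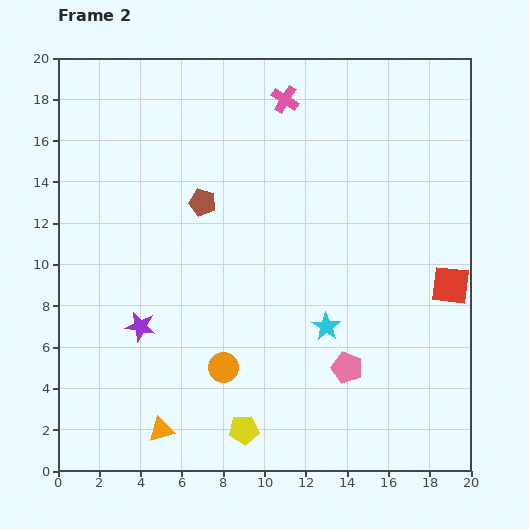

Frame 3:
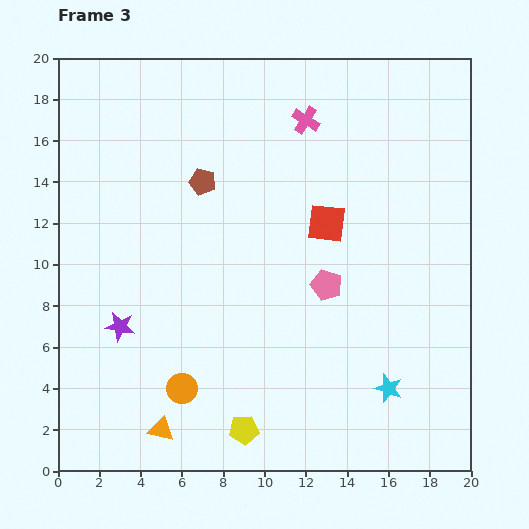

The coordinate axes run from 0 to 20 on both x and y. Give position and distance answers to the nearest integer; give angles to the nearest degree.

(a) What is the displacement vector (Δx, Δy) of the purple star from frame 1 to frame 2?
(-1, 0)

The purple star was at (5, 7) in frame 1 and (4, 7) in frame 2.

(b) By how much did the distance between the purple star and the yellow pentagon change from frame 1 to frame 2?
+1

Distance in frame 1: 6. Distance in frame 2: 7.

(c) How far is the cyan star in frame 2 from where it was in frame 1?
4

The cyan star moved from (10, 9) to (13, 7), a distance of √(3² + 2²) ≈ 4.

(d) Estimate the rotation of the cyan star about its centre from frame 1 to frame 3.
31° counter-clockwise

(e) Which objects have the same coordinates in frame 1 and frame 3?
the orange triangle, the yellow pentagon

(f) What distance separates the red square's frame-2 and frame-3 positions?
7

The red square moved from (19, 9) to (13, 12), a distance of √(6² + 3²) ≈ 7.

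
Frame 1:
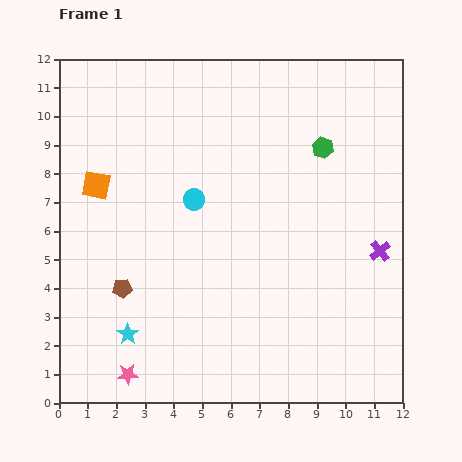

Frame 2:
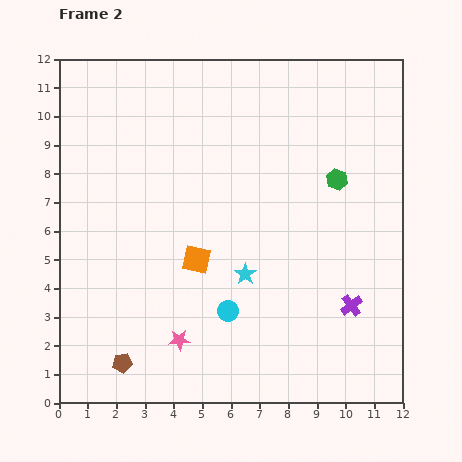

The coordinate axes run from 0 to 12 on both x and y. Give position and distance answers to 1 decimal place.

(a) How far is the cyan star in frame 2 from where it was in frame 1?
4.6

The cyan star moved from (2.4, 2.4) to (6.5, 4.5), a distance of √(4.1² + 2.1²) ≈ 4.6.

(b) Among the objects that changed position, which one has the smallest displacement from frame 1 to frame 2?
the green hexagon

(moved 1.2)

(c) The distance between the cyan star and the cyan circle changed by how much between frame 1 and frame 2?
-3.8

Distance in frame 1: 5.2. Distance in frame 2: 1.4.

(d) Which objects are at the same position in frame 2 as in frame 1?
none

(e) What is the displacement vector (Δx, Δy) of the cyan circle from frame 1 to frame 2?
(1.2, -3.9)

The cyan circle was at (4.7, 7.1) in frame 1 and (5.9, 3.2) in frame 2.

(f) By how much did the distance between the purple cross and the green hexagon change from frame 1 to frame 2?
+0.3

Distance in frame 1: 4.1. Distance in frame 2: 4.4.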